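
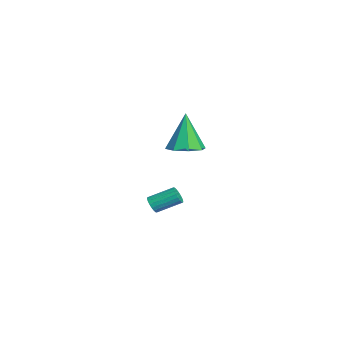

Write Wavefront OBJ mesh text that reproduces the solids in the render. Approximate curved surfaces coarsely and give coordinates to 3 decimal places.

v -2.026 -2.352 -3.608
v -1.818 -2.134 -4.056
v -1.705 -0.81 -3.359
v -1.914 -1.028 -2.912
v -2.054 -2.099 -4.085
v -1.941 -0.775 -3.388
v -2.284 -2.114 -4.019
v -2.172 -0.79 -3.322
v -2.464 -2.176 -3.871
v -2.351 -0.853 -3.175
v -2.557 -2.273 -3.672
v -2.444 -0.95 -2.975
v -2.544 -2.386 -3.46
v -2.432 -1.062 -2.763
v -2.429 -2.492 -3.278
v -2.317 -1.168 -2.581
v -2.235 -2.57 -3.161
v -2.122 -1.246 -2.464
v -1.999 -2.605 -3.132
v -1.886 -1.281 -2.435
v -1.768 -2.59 -3.198
v -1.656 -1.266 -2.501
v -1.589 -2.527 -3.345
v -1.476 -1.204 -2.649
v -1.496 -2.43 -3.545
v -1.383 -1.107 -2.848
v -1.508 -2.318 -3.757
v -1.396 -0.994 -3.06
v -1.623 -2.212 -3.939
v -1.511 -0.888 -3.242
v 1.596 -1.123 2.049
v 2.286 -1.785 2.264
v 1.024 -1.037 4.151
v 2.541 -1.081 2.305
v 2.243 -0.401 2.196
v 1.566 -0.145 2.001
v 0.906 -0.461 1.834
v 0.651 -1.165 1.793
v 0.949 -1.844 1.902
v 1.626 -2.101 2.097
f 2 1 5
f 2 5 3
f 3 5 6
f 3 6 4
f 5 1 7
f 5 7 6
f 6 7 8
f 6 8 4
f 7 1 9
f 7 9 8
f 8 9 10
f 8 10 4
f 9 1 11
f 9 11 10
f 10 11 12
f 10 12 4
f 11 1 13
f 11 13 12
f 12 13 14
f 12 14 4
f 13 1 15
f 13 15 14
f 14 15 16
f 14 16 4
f 15 1 17
f 15 17 16
f 16 17 18
f 16 18 4
f 17 1 19
f 17 19 18
f 18 19 20
f 18 20 4
f 19 1 21
f 19 21 20
f 20 21 22
f 20 22 4
f 21 1 23
f 21 23 22
f 22 23 24
f 22 24 4
f 23 1 25
f 23 25 24
f 24 25 26
f 24 26 4
f 25 1 27
f 25 27 26
f 26 27 28
f 26 28 4
f 27 1 29
f 27 29 28
f 28 29 30
f 28 30 4
f 29 1 2
f 29 2 30
f 30 2 3
f 30 3 4
f 32 31 34
f 32 34 33
f 34 31 35
f 34 35 33
f 35 31 36
f 35 36 33
f 36 31 37
f 36 37 33
f 37 31 38
f 37 38 33
f 38 31 39
f 38 39 33
f 39 31 40
f 39 40 33
f 40 31 32
f 40 32 33



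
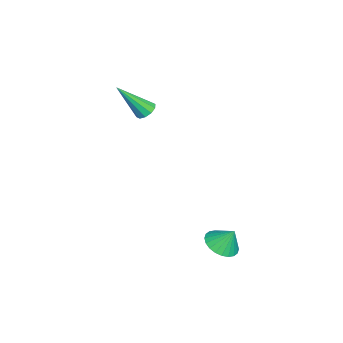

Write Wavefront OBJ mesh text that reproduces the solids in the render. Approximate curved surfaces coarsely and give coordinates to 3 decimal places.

v -2.881 -2.491 0.393
v -2.43 -2.146 0.552
v -2.479 -3.809 2.107
v -2.73 -2.022 0.718
v -3.088 -2.077 0.759
v -3.367 -2.29 0.661
v -3.461 -2.58 0.46
v -3.333 -2.835 0.234
v -3.033 -2.959 0.068
v -2.675 -2.904 0.026
v -2.396 -2.691 0.125
v -2.302 -2.401 0.325
v 3.34 2.112 -3.866
v 4.198 2.244 -4.011
v 3.42 2.688 -2.874
v 4.061 2.521 -4.161
v 3.815 2.736 -4.266
v 3.496 2.855 -4.31
v 3.153 2.862 -4.287
v 2.839 2.754 -4.199
v 2.602 2.549 -4.061
v 2.476 2.277 -3.893
v 2.483 1.98 -3.721
v 2.619 1.703 -3.571
v 2.866 1.488 -3.466
v 3.185 1.368 -3.422
v 3.527 1.362 -3.445
v 3.841 1.47 -3.533
v 4.079 1.675 -3.671
v 4.204 1.947 -3.839
f 2 1 4
f 2 4 3
f 4 1 5
f 4 5 3
f 5 1 6
f 5 6 3
f 6 1 7
f 6 7 3
f 7 1 8
f 7 8 3
f 8 1 9
f 8 9 3
f 9 1 10
f 9 10 3
f 10 1 11
f 10 11 3
f 11 1 12
f 11 12 3
f 12 1 2
f 12 2 3
f 14 13 16
f 14 16 15
f 16 13 17
f 16 17 15
f 17 13 18
f 17 18 15
f 18 13 19
f 18 19 15
f 19 13 20
f 19 20 15
f 20 13 21
f 20 21 15
f 21 13 22
f 21 22 15
f 22 13 23
f 22 23 15
f 23 13 24
f 23 24 15
f 24 13 25
f 24 25 15
f 25 13 26
f 25 26 15
f 26 13 27
f 26 27 15
f 27 13 28
f 27 28 15
f 28 13 29
f 28 29 15
f 29 13 30
f 29 30 15
f 30 13 14
f 30 14 15



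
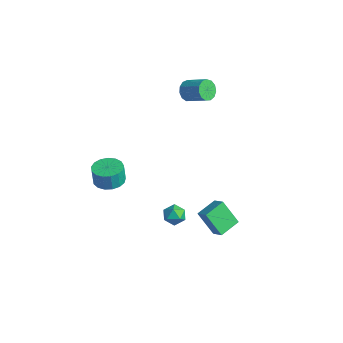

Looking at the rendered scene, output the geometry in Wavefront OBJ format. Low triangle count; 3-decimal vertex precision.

v 1.186 -1.235 -1.174
v 1.424 -0.89 -1.792
v 1.836 -2.21 -1.468
v 2.074 -1.865 -2.086
v 2.302 -1.629 -1.415
v 1.9 -1.026 -1.234
v 1.36 -2.074 -2.026
v 0.958 -1.471 -1.845
v 1.531 -1.408 -2.319
v 2.114 -1.134 -1.941
v 1.146 -1.966 -1.319
v 1.729 -1.692 -0.941
v 0.774 0.693 -3.543
v 1.578 0.7 -3.002
v 0.564 2.066 -3.248
v 1.368 2.073 -2.707
v 1.732 1.147 -4.973
v 2.536 1.154 -4.432
v 1.522 2.52 -4.678
v 2.326 2.527 -4.137
v -3.171 -2.82 -1.503
v -2.218 -2.725 -1.436
v -2.296 -2.784 -0.25
v -3.249 -2.88 -0.317
v -2.373 -2.292 -1.424
v -2.451 -2.352 -0.238
v -2.711 -1.981 -1.431
v -2.789 -2.04 -0.245
v -3.154 -1.862 -1.454
v -3.232 -1.921 -0.268
v -3.601 -1.962 -1.488
v -3.679 -2.021 -0.302
v -3.95 -2.259 -1.526
v -4.027 -2.319 -0.34
v -4.12 -2.685 -1.558
v -4.198 -2.744 -0.372
v -4.073 -3.142 -1.578
v -4.15 -3.201 -0.392
v -3.819 -3.525 -1.581
v -3.897 -3.584 -0.395
v -3.417 -3.746 -1.565
v -3.494 -3.806 -0.379
v -2.958 -3.756 -1.536
v -3.036 -3.815 -0.35
v -2.549 -3.551 -1.499
v -2.626 -3.61 -0.313
v -2.282 -3.179 -1.463
v -2.359 -3.238 -0.277
v -3.756 3.198 3.34
v -3.522 3.539 2.714
v -2.25 4.024 3.455
v -2.484 3.682 4.08
v -3.753 3.823 2.925
v -2.481 4.308 3.666
v -3.985 3.908 3.268
v -2.713 4.393 4.009
v -4.145 3.768 3.634
v -2.872 4.253 4.374
v -4.181 3.447 3.906
v -2.908 3.931 4.647
v -4.082 3.046 3.998
v -2.809 3.531 4.739
v -3.88 2.694 3.881
v -2.607 3.178 4.622
v -3.638 2.502 3.593
v -2.366 2.986 4.333
v -3.434 2.53 3.224
v -2.162 3.015 3.964
v -3.333 2.771 2.891
v -2.06 3.255 3.632
v -3.365 3.147 2.701
v -2.093 3.632 3.442
f 1 12 6
f 1 6 2
f 1 2 8
f 1 8 11
f 1 11 12
f 2 6 10
f 6 12 5
f 12 11 3
f 11 8 7
f 8 2 9
f 4 10 5
f 4 5 3
f 4 3 7
f 4 7 9
f 4 9 10
f 5 10 6
f 3 5 12
f 7 3 11
f 9 7 8
f 10 9 2
f 14 16 13
f 17 14 13
f 13 16 15
f 15 17 13
f 14 20 16
f 18 14 17
f 18 20 14
f 16 20 15
f 19 17 15
f 15 20 19
f 19 18 17
f 20 18 19
f 22 21 25
f 22 25 23
f 23 25 26
f 23 26 24
f 25 21 27
f 25 27 26
f 26 27 28
f 26 28 24
f 27 21 29
f 27 29 28
f 28 29 30
f 28 30 24
f 29 21 31
f 29 31 30
f 30 31 32
f 30 32 24
f 31 21 33
f 31 33 32
f 32 33 34
f 32 34 24
f 33 21 35
f 33 35 34
f 34 35 36
f 34 36 24
f 35 21 37
f 35 37 36
f 36 37 38
f 36 38 24
f 37 21 39
f 37 39 38
f 38 39 40
f 38 40 24
f 39 21 41
f 39 41 40
f 40 41 42
f 40 42 24
f 41 21 43
f 41 43 42
f 42 43 44
f 42 44 24
f 43 21 45
f 43 45 44
f 44 45 46
f 44 46 24
f 45 21 47
f 45 47 46
f 46 47 48
f 46 48 24
f 47 21 22
f 47 22 48
f 48 22 23
f 48 23 24
f 50 49 53
f 50 53 51
f 51 53 54
f 51 54 52
f 53 49 55
f 53 55 54
f 54 55 56
f 54 56 52
f 55 49 57
f 55 57 56
f 56 57 58
f 56 58 52
f 57 49 59
f 57 59 58
f 58 59 60
f 58 60 52
f 59 49 61
f 59 61 60
f 60 61 62
f 60 62 52
f 61 49 63
f 61 63 62
f 62 63 64
f 62 64 52
f 63 49 65
f 63 65 64
f 64 65 66
f 64 66 52
f 65 49 67
f 65 67 66
f 66 67 68
f 66 68 52
f 67 49 69
f 67 69 68
f 68 69 70
f 68 70 52
f 69 49 71
f 69 71 70
f 70 71 72
f 70 72 52
f 71 49 50
f 71 50 72
f 72 50 51
f 72 51 52



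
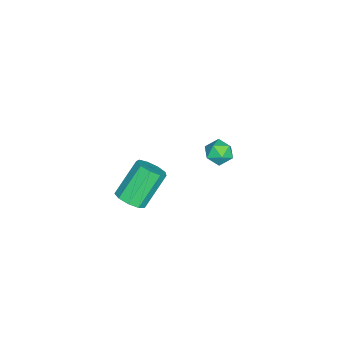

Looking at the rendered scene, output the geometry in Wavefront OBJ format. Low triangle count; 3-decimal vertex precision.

v -3.54 -0.71 -2.353
v -3.099 -1.061 -1.985
v -4.161 -1.599 -2.455
v -3.72 -1.95 -2.087
v -4.091 -1.468 -1.799
v -3.708 -0.919 -1.736
v -3.552 -1.741 -2.704
v -3.169 -1.192 -2.641
v -3.106 -1.698 -2.202
v -3.44 -1.529 -1.642
v -3.82 -1.131 -2.798
v -4.154 -0.962 -2.238
v 1.895 -3.407 -0.443
v 2.346 -2.923 -0.335
v 1.397 -2.33 0.971
v 0.945 -2.813 0.863
v 2.028 -2.778 -0.632
v 1.079 -2.184 0.674
v 1.648 -2.927 -0.84
v 0.699 -2.333 0.466
v 1.383 -3.3 -0.863
v 0.434 -2.707 0.443
v 1.358 -3.724 -0.689
v 0.409 -3.13 0.617
v 1.583 -3.999 -0.4
v 0.634 -3.405 0.906
v 1.955 -3.997 -0.131
v 1.006 -3.403 1.175
v 2.298 -3.719 -0.008
v 1.349 -3.125 1.298
v 2.452 -3.295 -0.089
v 1.503 -2.701 1.217
f 1 12 6
f 1 6 2
f 1 2 8
f 1 8 11
f 1 11 12
f 2 6 10
f 6 12 5
f 12 11 3
f 11 8 7
f 8 2 9
f 4 10 5
f 4 5 3
f 4 3 7
f 4 7 9
f 4 9 10
f 5 10 6
f 3 5 12
f 7 3 11
f 9 7 8
f 10 9 2
f 14 13 17
f 14 17 15
f 15 17 18
f 15 18 16
f 17 13 19
f 17 19 18
f 18 19 20
f 18 20 16
f 19 13 21
f 19 21 20
f 20 21 22
f 20 22 16
f 21 13 23
f 21 23 22
f 22 23 24
f 22 24 16
f 23 13 25
f 23 25 24
f 24 25 26
f 24 26 16
f 25 13 27
f 25 27 26
f 26 27 28
f 26 28 16
f 27 13 29
f 27 29 28
f 28 29 30
f 28 30 16
f 29 13 31
f 29 31 30
f 30 31 32
f 30 32 16
f 31 13 14
f 31 14 32
f 32 14 15
f 32 15 16



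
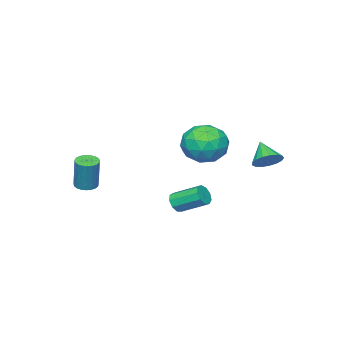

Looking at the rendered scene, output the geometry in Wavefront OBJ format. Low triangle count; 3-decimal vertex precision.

v 3.068 -3.361 -3.613
v 3.421 -3.82 -3.575
v 3.686 -3.477 -1.89
v 3.332 -3.019 -1.927
v 3.574 -3.643 -3.635
v 3.839 -3.301 -1.95
v 3.64 -3.418 -3.691
v 3.904 -3.075 -2.006
v 3.606 -3.183 -3.733
v 3.871 -2.84 -2.048
v 3.48 -2.979 -3.755
v 3.744 -2.636 -2.07
v 3.282 -2.841 -3.752
v 3.546 -2.498 -2.067
v 3.047 -2.793 -3.725
v 3.312 -2.45 -2.04
v 2.816 -2.843 -3.678
v 3.08 -2.5 -1.993
v 2.628 -2.983 -3.621
v 2.893 -2.64 -1.935
v 2.516 -3.188 -3.561
v 2.781 -2.846 -1.876
v 2.5 -3.424 -3.511
v 2.765 -3.081 -1.826
v 2.582 -3.648 -3.478
v 2.846 -3.306 -1.793
v 2.748 -3.823 -3.469
v 3.012 -3.48 -1.783
v 2.969 -3.918 -3.484
v 3.233 -3.576 -1.799
v 3.207 -3.917 -3.522
v 3.472 -3.574 -1.836
v 1.859 1.067 -3.987
v 2.092 0.875 -3.492
v 1.674 2.161 -2.798
v 1.441 2.353 -3.293
v 2.363 1.076 -3.7
v 1.945 2.362 -3.006
v 2.398 1.272 -4.043
v 1.981 2.559 -3.349
v 2.181 1.373 -4.36
v 1.764 2.659 -3.666
v 1.813 1.33 -4.502
v 1.396 2.616 -3.808
v 1.467 1.164 -4.403
v 1.049 2.45 -3.709
v 1.303 0.953 -4.11
v 0.886 2.239 -3.416
v 1.4 0.795 -3.759
v 0.983 2.081 -3.065
v 1.711 0.764 -3.515
v 1.294 2.05 -2.821
v -2.5 0.37 -1.987
v -2.039 0.853 -0.954
v -0.981 -0.913 -2.066
v -0.52 -0.43 -1.033
v -1.564 -1.079 -0.996
v -2.503 -0.286 -0.947
v -0.517 0.226 -2.073
v -1.456 1.019 -2.024
v -0.813 0.764 -1.007
v -1.46 -0.043 -0.341
v -1.56 -0.017 -2.679
v -2.207 -0.824 -2.013
v -2.403 0.724 -1.464
v -0.617 -0.784 -1.556
v -1.231 -1.166 -1.534
v -0.96 -0.882 -0.927
v -2.676 0.055 -1.459
v -2.405 0.339 -0.852
v -2.125 -0.797 -0.877
v -0.615 -0.399 -2.168
v -0.344 -0.115 -1.561
v -2.06 0.822 -2.093
v -1.789 1.106 -1.486
v -0.895 0.737 -2.143
v -1.411 0.956 -0.888
v -0.518 0.201 -0.934
v -0.517 0.587 -1.545
v -1.069 1.054 -1.517
v -1.792 0.482 -0.496
v -0.899 -0.273 -0.542
v -1.513 -0.654 -0.521
v -2.064 -0.188 -0.492
v -1.071 0.429 -0.527
v -2.121 0.213 -2.478
v -1.228 -0.542 -2.524
v -0.956 0.128 -2.528
v -1.507 0.594 -2.499
v -2.502 -0.261 -2.086
v -1.609 -1.016 -2.132
v -1.951 -1.114 -1.503
v -2.503 -0.647 -1.475
v -1.949 -0.489 -2.493
v -2.127 3.201 -2.017
v -1.411 3.062 -1.771
v -2.593 2.379 -1.123
v -1.521 3.348 -1.566
v -1.77 3.6 -1.464
v -2.101 3.76 -1.489
v -2.437 3.793 -1.635
v -2.703 3.689 -1.868
v -2.837 3.474 -2.135
v -2.808 3.196 -2.376
v -2.624 2.919 -2.534
v -2.325 2.707 -2.574
v -1.981 2.608 -2.486
v -1.671 2.644 -2.291
v -1.465 2.808 -2.033
f 2 1 5
f 2 5 3
f 3 5 6
f 3 6 4
f 5 1 7
f 5 7 6
f 6 7 8
f 6 8 4
f 7 1 9
f 7 9 8
f 8 9 10
f 8 10 4
f 9 1 11
f 9 11 10
f 10 11 12
f 10 12 4
f 11 1 13
f 11 13 12
f 12 13 14
f 12 14 4
f 13 1 15
f 13 15 14
f 14 15 16
f 14 16 4
f 15 1 17
f 15 17 16
f 16 17 18
f 16 18 4
f 17 1 19
f 17 19 18
f 18 19 20
f 18 20 4
f 19 1 21
f 19 21 20
f 20 21 22
f 20 22 4
f 21 1 23
f 21 23 22
f 22 23 24
f 22 24 4
f 23 1 25
f 23 25 24
f 24 25 26
f 24 26 4
f 25 1 27
f 25 27 26
f 26 27 28
f 26 28 4
f 27 1 29
f 27 29 28
f 28 29 30
f 28 30 4
f 29 1 31
f 29 31 30
f 30 31 32
f 30 32 4
f 31 1 2
f 31 2 32
f 32 2 3
f 32 3 4
f 34 33 37
f 34 37 35
f 35 37 38
f 35 38 36
f 37 33 39
f 37 39 38
f 38 39 40
f 38 40 36
f 39 33 41
f 39 41 40
f 40 41 42
f 40 42 36
f 41 33 43
f 41 43 42
f 42 43 44
f 42 44 36
f 43 33 45
f 43 45 44
f 44 45 46
f 44 46 36
f 45 33 47
f 45 47 46
f 46 47 48
f 46 48 36
f 47 33 49
f 47 49 48
f 48 49 50
f 48 50 36
f 49 33 51
f 49 51 50
f 50 51 52
f 50 52 36
f 51 33 34
f 51 34 52
f 52 34 35
f 52 35 36
f 53 90 69
f 90 64 93
f 69 93 58
f 90 93 69
f 53 69 65
f 69 58 70
f 65 70 54
f 69 70 65
f 53 65 74
f 65 54 75
f 74 75 60
f 65 75 74
f 53 74 86
f 74 60 89
f 86 89 63
f 74 89 86
f 53 86 90
f 86 63 94
f 90 94 64
f 86 94 90
f 54 70 81
f 70 58 84
f 81 84 62
f 70 84 81
f 58 93 71
f 93 64 92
f 71 92 57
f 93 92 71
f 64 94 91
f 94 63 87
f 91 87 55
f 94 87 91
f 63 89 88
f 89 60 76
f 88 76 59
f 89 76 88
f 60 75 80
f 75 54 77
f 80 77 61
f 75 77 80
f 56 82 68
f 82 62 83
f 68 83 57
f 82 83 68
f 56 68 66
f 68 57 67
f 66 67 55
f 68 67 66
f 56 66 73
f 66 55 72
f 73 72 59
f 66 72 73
f 56 73 78
f 73 59 79
f 78 79 61
f 73 79 78
f 56 78 82
f 78 61 85
f 82 85 62
f 78 85 82
f 57 83 71
f 83 62 84
f 71 84 58
f 83 84 71
f 55 67 91
f 67 57 92
f 91 92 64
f 67 92 91
f 59 72 88
f 72 55 87
f 88 87 63
f 72 87 88
f 61 79 80
f 79 59 76
f 80 76 60
f 79 76 80
f 62 85 81
f 85 61 77
f 81 77 54
f 85 77 81
f 96 95 98
f 96 98 97
f 98 95 99
f 98 99 97
f 99 95 100
f 99 100 97
f 100 95 101
f 100 101 97
f 101 95 102
f 101 102 97
f 102 95 103
f 102 103 97
f 103 95 104
f 103 104 97
f 104 95 105
f 104 105 97
f 105 95 106
f 105 106 97
f 106 95 107
f 106 107 97
f 107 95 108
f 107 108 97
f 108 95 109
f 108 109 97
f 109 95 96
f 109 96 97



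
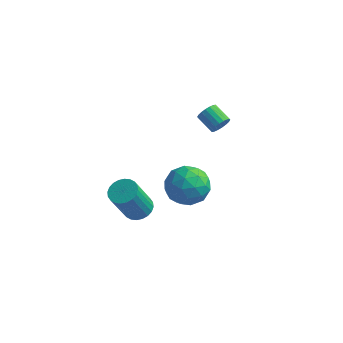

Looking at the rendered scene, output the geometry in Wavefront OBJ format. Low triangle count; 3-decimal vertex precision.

v -0.792 -0.217 -0.039
v -0.34 -0.74 -1.057
v -2.18 -1.64 0.077
v -1.728 -2.163 -0.941
v -1.076 -2.182 0.102
v -0.218 -1.303 0.03
v -2.302 -1.077 -1.01
v -1.444 -0.198 -1.082
v -1.274 -1.272 -1.657
v -0.516 -1.955 -0.969
v -2.004 -0.425 -0.011
v -1.246 -1.108 0.677
v -0.444 -0.354 -0.558
v -2.076 -2.026 -0.422
v -1.692 -2.037 0.191
v -1.427 -2.345 -0.407
v -0.373 -0.684 0.081
v -0.107 -0.992 -0.517
v -0.539 -1.839 0.164
v -2.413 -1.388 -0.463
v -2.147 -1.696 -1.061
v -1.093 -0.035 -0.573
v -0.828 -0.343 -1.171
v -1.981 -0.541 -1.144
v -0.727 -0.974 -1.509
v -1.543 -1.81 -1.441
v -1.88 -1.172 -1.482
v -1.376 -0.655 -1.524
v -0.282 -1.375 -1.105
v -1.098 -2.212 -1.037
v -0.714 -2.223 -0.424
v -0.21 -1.706 -0.466
v -0.831 -1.688 -1.458
v -1.422 -0.168 0.057
v -2.238 -1.005 0.125
v -2.31 -0.674 -0.514
v -1.806 -0.157 -0.556
v -0.977 -0.57 0.461
v -1.793 -1.406 0.529
v -1.144 -1.725 0.544
v -0.64 -1.208 0.502
v -1.689 -0.692 0.478
v -2.777 -3.446 -1.017
v -2.077 -3.788 -1.063
v -2.404 -4.716 0.871
v -3.103 -4.374 0.917
v -2.006 -3.526 -0.925
v -2.333 -4.454 1.009
v -2.052 -3.252 -0.802
v -2.379 -4.18 1.132
v -2.209 -3.007 -0.711
v -2.536 -3.935 1.223
v -2.452 -2.83 -0.667
v -2.779 -3.757 1.268
v -2.744 -2.746 -0.676
v -3.071 -3.673 1.259
v -3.042 -2.768 -0.737
v -3.368 -3.696 1.198
v -3.299 -2.894 -0.84
v -3.625 -3.822 1.094
v -3.476 -3.104 -0.971
v -3.803 -4.032 0.963
v -3.547 -3.366 -1.109
v -3.874 -4.294 0.825
v -3.501 -3.64 -1.232
v -3.828 -4.568 0.702
v -3.344 -3.885 -1.323
v -3.671 -4.813 0.611
v -3.101 -4.063 -1.368
v -3.428 -4.99 0.567
v -2.809 -4.147 -1.359
v -3.136 -5.074 0.576
v -2.512 -4.124 -1.298
v -2.838 -5.052 0.637
v -2.255 -3.998 -1.194
v -2.581 -4.926 0.74
v -1.112 2.191 1.628
v -0.793 2.535 2.003
v -1.75 2.893 2.486
v -2.068 2.549 2.112
v -0.837 2.697 1.795
v -1.794 3.056 2.279
v -0.936 2.76 1.555
v -1.892 3.118 2.039
v -1.069 2.709 1.329
v -2.025 3.068 1.813
v -1.21 2.556 1.162
v -2.167 2.915 1.646
v -1.333 2.331 1.088
v -2.289 2.689 1.572
v -1.411 2.077 1.121
v -2.367 2.436 1.604
v -1.43 1.847 1.254
v -2.387 2.205 1.737
v -1.386 1.684 1.461
v -2.343 2.043 1.945
v -1.288 1.622 1.701
v -2.244 1.98 2.185
v -1.155 1.672 1.927
v -2.111 2.031 2.411
v -1.013 1.825 2.094
v -1.97 2.184 2.578
v -0.891 2.051 2.168
v -1.847 2.409 2.652
v -0.813 2.304 2.136
v -1.769 2.663 2.619
f 1 38 17
f 38 12 41
f 17 41 6
f 38 41 17
f 1 17 13
f 17 6 18
f 13 18 2
f 17 18 13
f 1 13 22
f 13 2 23
f 22 23 8
f 13 23 22
f 1 22 34
f 22 8 37
f 34 37 11
f 22 37 34
f 1 34 38
f 34 11 42
f 38 42 12
f 34 42 38
f 2 18 29
f 18 6 32
f 29 32 10
f 18 32 29
f 6 41 19
f 41 12 40
f 19 40 5
f 41 40 19
f 12 42 39
f 42 11 35
f 39 35 3
f 42 35 39
f 11 37 36
f 37 8 24
f 36 24 7
f 37 24 36
f 8 23 28
f 23 2 25
f 28 25 9
f 23 25 28
f 4 30 16
f 30 10 31
f 16 31 5
f 30 31 16
f 4 16 14
f 16 5 15
f 14 15 3
f 16 15 14
f 4 14 21
f 14 3 20
f 21 20 7
f 14 20 21
f 4 21 26
f 21 7 27
f 26 27 9
f 21 27 26
f 4 26 30
f 26 9 33
f 30 33 10
f 26 33 30
f 5 31 19
f 31 10 32
f 19 32 6
f 31 32 19
f 3 15 39
f 15 5 40
f 39 40 12
f 15 40 39
f 7 20 36
f 20 3 35
f 36 35 11
f 20 35 36
f 9 27 28
f 27 7 24
f 28 24 8
f 27 24 28
f 10 33 29
f 33 9 25
f 29 25 2
f 33 25 29
f 44 43 47
f 44 47 45
f 45 47 48
f 45 48 46
f 47 43 49
f 47 49 48
f 48 49 50
f 48 50 46
f 49 43 51
f 49 51 50
f 50 51 52
f 50 52 46
f 51 43 53
f 51 53 52
f 52 53 54
f 52 54 46
f 53 43 55
f 53 55 54
f 54 55 56
f 54 56 46
f 55 43 57
f 55 57 56
f 56 57 58
f 56 58 46
f 57 43 59
f 57 59 58
f 58 59 60
f 58 60 46
f 59 43 61
f 59 61 60
f 60 61 62
f 60 62 46
f 61 43 63
f 61 63 62
f 62 63 64
f 62 64 46
f 63 43 65
f 63 65 64
f 64 65 66
f 64 66 46
f 65 43 67
f 65 67 66
f 66 67 68
f 66 68 46
f 67 43 69
f 67 69 68
f 68 69 70
f 68 70 46
f 69 43 71
f 69 71 70
f 70 71 72
f 70 72 46
f 71 43 73
f 71 73 72
f 72 73 74
f 72 74 46
f 73 43 75
f 73 75 74
f 74 75 76
f 74 76 46
f 75 43 44
f 75 44 76
f 76 44 45
f 76 45 46
f 78 77 81
f 78 81 79
f 79 81 82
f 79 82 80
f 81 77 83
f 81 83 82
f 82 83 84
f 82 84 80
f 83 77 85
f 83 85 84
f 84 85 86
f 84 86 80
f 85 77 87
f 85 87 86
f 86 87 88
f 86 88 80
f 87 77 89
f 87 89 88
f 88 89 90
f 88 90 80
f 89 77 91
f 89 91 90
f 90 91 92
f 90 92 80
f 91 77 93
f 91 93 92
f 92 93 94
f 92 94 80
f 93 77 95
f 93 95 94
f 94 95 96
f 94 96 80
f 95 77 97
f 95 97 96
f 96 97 98
f 96 98 80
f 97 77 99
f 97 99 98
f 98 99 100
f 98 100 80
f 99 77 101
f 99 101 100
f 100 101 102
f 100 102 80
f 101 77 103
f 101 103 102
f 102 103 104
f 102 104 80
f 103 77 105
f 103 105 104
f 104 105 106
f 104 106 80
f 105 77 78
f 105 78 106
f 106 78 79
f 106 79 80



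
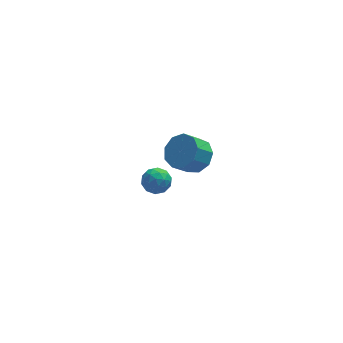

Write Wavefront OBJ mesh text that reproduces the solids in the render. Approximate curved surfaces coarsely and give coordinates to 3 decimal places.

v 0.593 2.786 -2.207
v 1.16 3.165 -1.878
v 1.2 1.735 -2.042
v 1.767 2.114 -1.713
v 1.098 2.055 -1.364
v 0.723 2.705 -1.466
v 1.637 2.195 -2.454
v 1.262 2.845 -2.556
v 1.805 2.8 -2.031
v 1.472 2.713 -1.357
v 0.888 2.187 -2.563
v 0.555 2.1 -1.889
v 0.823 3.068 -2.057
v 1.537 1.832 -1.863
v 1.143 1.797 -1.658
v 1.476 2.02 -1.464
v 0.566 2.797 -1.815
v 0.899 3.02 -1.621
v 0.863 2.367 -1.319
v 1.461 1.88 -2.299
v 1.794 2.103 -2.105
v 0.884 2.88 -2.456
v 1.217 3.103 -2.262
v 1.497 2.533 -2.601
v 1.536 3.076 -1.953
v 1.892 2.458 -1.856
v 1.816 2.506 -2.292
v 1.596 2.888 -2.352
v 1.34 3.025 -1.557
v 1.696 2.407 -1.46
v 1.303 2.372 -1.255
v 1.083 2.754 -1.315
v 1.719 2.81 -1.647
v 0.664 2.493 -2.46
v 1.02 1.875 -2.363
v 1.277 2.146 -2.605
v 1.057 2.528 -2.665
v 0.468 2.442 -2.064
v 0.824 1.824 -1.967
v 0.764 2.012 -1.568
v 0.544 2.394 -1.628
v 0.641 2.09 -2.273
v 2.376 -0.961 3.376
v 2.986 -0.74 4.001
v 2.253 -1.059 4.828
v 1.644 -1.279 4.204
v 2.63 -0.254 3.873
v 1.897 -0.573 4.7
v 2.156 -0.099 3.513
v 1.423 -0.418 4.34
v 1.784 -0.347 3.089
v 1.052 -0.665 3.916
v 1.69 -0.882 2.799
v 0.958 -1.2 3.626
v 1.917 -1.454 2.78
v 1.185 -1.772 3.607
v 2.359 -1.795 3.039
v 1.626 -2.114 3.867
v 2.809 -1.746 3.457
v 2.076 -2.065 4.284
v 3.056 -1.329 3.837
v 2.324 -1.648 4.664
f 1 38 17
f 38 12 41
f 17 41 6
f 38 41 17
f 1 17 13
f 17 6 18
f 13 18 2
f 17 18 13
f 1 13 22
f 13 2 23
f 22 23 8
f 13 23 22
f 1 22 34
f 22 8 37
f 34 37 11
f 22 37 34
f 1 34 38
f 34 11 42
f 38 42 12
f 34 42 38
f 2 18 29
f 18 6 32
f 29 32 10
f 18 32 29
f 6 41 19
f 41 12 40
f 19 40 5
f 41 40 19
f 12 42 39
f 42 11 35
f 39 35 3
f 42 35 39
f 11 37 36
f 37 8 24
f 36 24 7
f 37 24 36
f 8 23 28
f 23 2 25
f 28 25 9
f 23 25 28
f 4 30 16
f 30 10 31
f 16 31 5
f 30 31 16
f 4 16 14
f 16 5 15
f 14 15 3
f 16 15 14
f 4 14 21
f 14 3 20
f 21 20 7
f 14 20 21
f 4 21 26
f 21 7 27
f 26 27 9
f 21 27 26
f 4 26 30
f 26 9 33
f 30 33 10
f 26 33 30
f 5 31 19
f 31 10 32
f 19 32 6
f 31 32 19
f 3 15 39
f 15 5 40
f 39 40 12
f 15 40 39
f 7 20 36
f 20 3 35
f 36 35 11
f 20 35 36
f 9 27 28
f 27 7 24
f 28 24 8
f 27 24 28
f 10 33 29
f 33 9 25
f 29 25 2
f 33 25 29
f 44 43 47
f 44 47 45
f 45 47 48
f 45 48 46
f 47 43 49
f 47 49 48
f 48 49 50
f 48 50 46
f 49 43 51
f 49 51 50
f 50 51 52
f 50 52 46
f 51 43 53
f 51 53 52
f 52 53 54
f 52 54 46
f 53 43 55
f 53 55 54
f 54 55 56
f 54 56 46
f 55 43 57
f 55 57 56
f 56 57 58
f 56 58 46
f 57 43 59
f 57 59 58
f 58 59 60
f 58 60 46
f 59 43 61
f 59 61 60
f 60 61 62
f 60 62 46
f 61 43 44
f 61 44 62
f 62 44 45
f 62 45 46



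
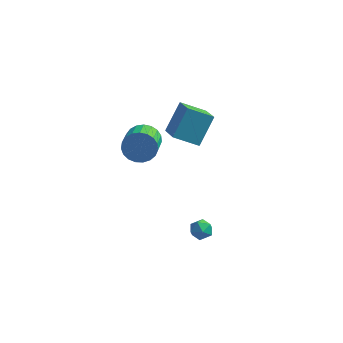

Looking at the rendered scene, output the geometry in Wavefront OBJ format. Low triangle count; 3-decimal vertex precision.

v -2.198 0.026 2.316
v -1.729 1.226 3.832
v -0.84 0.383 1.613
v -0.372 1.584 3.129
v -1.368 -1.404 3.191
v -0.9 -0.203 4.707
v -0.011 -1.046 2.488
v 0.458 0.154 4.004
v -2.668 -2.389 3.542
v -2.37 -1.964 4.35
v -2.114 -3.507 5.066
v -2.412 -3.931 4.258
v -2.763 -1.999 4.414
v -2.506 -3.542 5.13
v -3.139 -2.102 4.328
v -2.882 -3.645 5.044
v -3.434 -2.254 4.106
v -3.177 -3.797 4.822
v -3.596 -2.43 3.786
v -3.339 -3.972 4.502
v -3.598 -2.598 3.424
v -3.341 -4.141 4.14
v -3.439 -2.73 3.083
v -3.182 -4.273 3.799
v -3.147 -2.803 2.82
v -2.89 -4.346 3.537
v -2.772 -2.805 2.683
v -2.516 -4.347 3.399
v -2.38 -2.734 2.694
v -2.123 -4.277 3.41
v -2.037 -2.604 2.852
v -1.78 -4.147 3.568
v -1.803 -2.437 3.129
v -1.546 -3.979 3.845
v -1.719 -2.261 3.477
v -1.462 -3.803 4.193
v -1.799 -2.107 3.837
v -1.542 -3.65 4.553
v -2.03 -2.002 4.145
v -1.773 -3.545 4.862
v 0.493 -2.099 -2.796
v 1.032 -2.548 -2.659
v 0.108 -2.812 -3.621
v 0.647 -3.261 -3.484
v 0.123 -3.174 -3.005
v 0.361 -2.734 -2.495
v 0.779 -2.626 -3.785
v 1.017 -2.186 -3.275
v 1.208 -2.875 -3.27
v 0.803 -3.213 -2.788
v 0.337 -2.147 -3.492
v -0.068 -2.485 -3.01
f 2 4 1
f 5 2 1
f 1 4 3
f 3 5 1
f 2 8 4
f 6 2 5
f 6 8 2
f 4 8 3
f 7 5 3
f 3 8 7
f 7 6 5
f 8 6 7
f 10 9 13
f 10 13 11
f 11 13 14
f 11 14 12
f 13 9 15
f 13 15 14
f 14 15 16
f 14 16 12
f 15 9 17
f 15 17 16
f 16 17 18
f 16 18 12
f 17 9 19
f 17 19 18
f 18 19 20
f 18 20 12
f 19 9 21
f 19 21 20
f 20 21 22
f 20 22 12
f 21 9 23
f 21 23 22
f 22 23 24
f 22 24 12
f 23 9 25
f 23 25 24
f 24 25 26
f 24 26 12
f 25 9 27
f 25 27 26
f 26 27 28
f 26 28 12
f 27 9 29
f 27 29 28
f 28 29 30
f 28 30 12
f 29 9 31
f 29 31 30
f 30 31 32
f 30 32 12
f 31 9 33
f 31 33 32
f 32 33 34
f 32 34 12
f 33 9 35
f 33 35 34
f 34 35 36
f 34 36 12
f 35 9 37
f 35 37 36
f 36 37 38
f 36 38 12
f 37 9 39
f 37 39 38
f 38 39 40
f 38 40 12
f 39 9 10
f 39 10 40
f 40 10 11
f 40 11 12
f 41 52 46
f 41 46 42
f 41 42 48
f 41 48 51
f 41 51 52
f 42 46 50
f 46 52 45
f 52 51 43
f 51 48 47
f 48 42 49
f 44 50 45
f 44 45 43
f 44 43 47
f 44 47 49
f 44 49 50
f 45 50 46
f 43 45 52
f 47 43 51
f 49 47 48
f 50 49 42



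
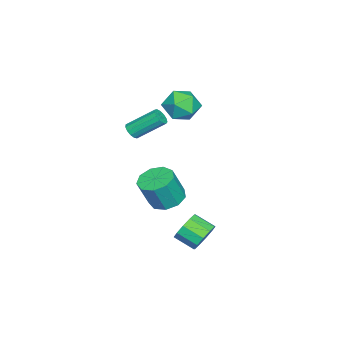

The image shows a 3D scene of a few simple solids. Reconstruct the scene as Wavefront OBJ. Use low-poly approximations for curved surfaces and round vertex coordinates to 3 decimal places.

v 2.585 0.229 -1.883
v 3.519 0.492 -2.125
v 4.069 0.055 -0.478
v 3.135 -0.209 -0.237
v 3.183 1.03 -1.87
v 3.732 0.593 -0.223
v 2.567 1.193 -1.621
v 3.116 0.756 0.026
v 1.96 0.905 -1.495
v 2.509 0.468 0.152
v 1.645 0.3 -1.551
v 2.194 -0.137 0.096
v 1.77 -0.338 -1.762
v 2.32 -0.775 -0.115
v 2.277 -0.711 -2.03
v 2.827 -1.149 -0.383
v 2.928 -0.645 -2.229
v 3.477 -1.082 -0.583
v 3.419 -0.169 -2.267
v 3.968 -0.607 -0.62
v 1.026 -2.261 1.619
v 1.29 -2.5 2.012
v 0.878 -1.077 3.154
v 0.614 -0.839 2.761
v 1.488 -2.328 1.87
v 1.076 -0.906 3.011
v 1.54 -2.135 1.648
v 1.128 -0.713 2.789
v 1.429 -1.982 1.417
v 1.017 -0.56 2.558
v 1.189 -1.918 1.25
v 0.777 -0.495 2.392
v 0.898 -1.963 1.201
v 0.486 -0.54 2.342
v 0.648 -2.102 1.284
v 0.236 -0.679 2.425
v 0.517 -2.292 1.474
v 0.105 -0.869 2.615
v 0.548 -2.472 1.71
v 0.136 -1.05 2.851
v 0.731 -2.586 1.917
v 0.319 -1.163 3.058
v 1.007 -2.596 2.03
v 0.595 -1.173 3.171
v -1.045 0.28 3.561
v -0.494 0.453 2.608
v -1.806 -1.193 2.852
v -1.255 -1.02 1.899
v -0.7 -1.326 2.816
v -0.23 -0.415 3.254
v -2.07 -0.325 2.206
v -1.6 0.586 2.644
v -1.128 0.08 1.77
v -0.281 -0.539 2.147
v -2.019 -0.201 3.313
v -1.172 -0.82 3.69
v 3.12 2.404 -4.023
v 3.388 1.986 -4.785
v 3.269 0.878 -4.219
v 3 1.296 -3.457
v 3.846 2.094 -4.476
v 3.726 0.986 -3.91
v 4.026 2.321 -3.994
v 3.906 1.213 -3.428
v 3.86 2.579 -3.523
v 3.74 1.471 -2.957
v 3.411 2.771 -3.243
v 3.291 1.663 -2.677
v 2.851 2.822 -3.261
v 2.732 1.714 -2.695
v 2.394 2.714 -3.57
v 2.274 1.606 -3.004
v 2.214 2.487 -4.052
v 2.094 1.379 -3.486
v 2.38 2.229 -4.523
v 2.26 1.121 -3.957
v 2.829 2.037 -4.803
v 2.709 0.929 -4.237
f 2 1 5
f 2 5 3
f 3 5 6
f 3 6 4
f 5 1 7
f 5 7 6
f 6 7 8
f 6 8 4
f 7 1 9
f 7 9 8
f 8 9 10
f 8 10 4
f 9 1 11
f 9 11 10
f 10 11 12
f 10 12 4
f 11 1 13
f 11 13 12
f 12 13 14
f 12 14 4
f 13 1 15
f 13 15 14
f 14 15 16
f 14 16 4
f 15 1 17
f 15 17 16
f 16 17 18
f 16 18 4
f 17 1 19
f 17 19 18
f 18 19 20
f 18 20 4
f 19 1 2
f 19 2 20
f 20 2 3
f 20 3 4
f 22 21 25
f 22 25 23
f 23 25 26
f 23 26 24
f 25 21 27
f 25 27 26
f 26 27 28
f 26 28 24
f 27 21 29
f 27 29 28
f 28 29 30
f 28 30 24
f 29 21 31
f 29 31 30
f 30 31 32
f 30 32 24
f 31 21 33
f 31 33 32
f 32 33 34
f 32 34 24
f 33 21 35
f 33 35 34
f 34 35 36
f 34 36 24
f 35 21 37
f 35 37 36
f 36 37 38
f 36 38 24
f 37 21 39
f 37 39 38
f 38 39 40
f 38 40 24
f 39 21 41
f 39 41 40
f 40 41 42
f 40 42 24
f 41 21 43
f 41 43 42
f 42 43 44
f 42 44 24
f 43 21 22
f 43 22 44
f 44 22 23
f 44 23 24
f 45 56 50
f 45 50 46
f 45 46 52
f 45 52 55
f 45 55 56
f 46 50 54
f 50 56 49
f 56 55 47
f 55 52 51
f 52 46 53
f 48 54 49
f 48 49 47
f 48 47 51
f 48 51 53
f 48 53 54
f 49 54 50
f 47 49 56
f 51 47 55
f 53 51 52
f 54 53 46
f 58 57 61
f 58 61 59
f 59 61 62
f 59 62 60
f 61 57 63
f 61 63 62
f 62 63 64
f 62 64 60
f 63 57 65
f 63 65 64
f 64 65 66
f 64 66 60
f 65 57 67
f 65 67 66
f 66 67 68
f 66 68 60
f 67 57 69
f 67 69 68
f 68 69 70
f 68 70 60
f 69 57 71
f 69 71 70
f 70 71 72
f 70 72 60
f 71 57 73
f 71 73 72
f 72 73 74
f 72 74 60
f 73 57 75
f 73 75 74
f 74 75 76
f 74 76 60
f 75 57 77
f 75 77 76
f 76 77 78
f 76 78 60
f 77 57 58
f 77 58 78
f 78 58 59
f 78 59 60



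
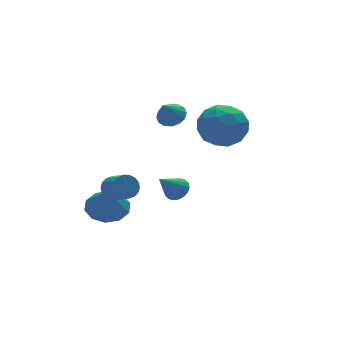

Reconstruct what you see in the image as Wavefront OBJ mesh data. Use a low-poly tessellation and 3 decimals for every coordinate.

v -1.534 -2.261 0.865
v -1.2 -1.939 1.262
v -2.486 -2.539 1.895
v -1.367 -1.752 1.158
v -1.567 -1.666 0.996
v -1.76 -1.697 0.808
v -1.909 -1.841 0.632
v -1.983 -2.067 0.501
v -1.968 -2.332 0.444
v -1.868 -2.583 0.469
v -1.7 -2.77 0.573
v -1.5 -2.856 0.735
v -1.307 -2.824 0.923
v -1.158 -2.681 1.099
v -1.084 -2.454 1.229
v -1.099 -2.19 1.287
v -2.572 2.635 -2.692
v -1.559 2.41 -2.618
v -2.808 2.025 -1.308
v -1.651 2.998 -2.374
v -2.094 3.447 -2.252
v -2.72 3.586 -2.298
v -3.29 3.361 -2.494
v -3.585 2.859 -2.765
v -3.493 2.271 -3.009
v -3.05 1.822 -3.131
v -2.424 1.684 -3.086
v -1.855 1.908 -2.89
v -3.194 0.461 -0.126
v -2.671 0.709 0.145
v -2.522 -0.253 0.737
v -3.046 -0.501 0.466
v -2.878 0.787 0.325
v -2.729 -0.175 0.917
v -3.148 0.801 0.414
v -2.999 -0.162 1.006
v -3.427 0.747 0.397
v -3.278 -0.215 0.989
v -3.66 0.637 0.276
v -3.511 -0.326 0.869
v -3.801 0.492 0.076
v -3.652 -0.471 0.668
v -3.822 0.341 -0.165
v -3.673 -0.622 0.427
v -3.718 0.213 -0.397
v -3.569 -0.749 0.195
v -3.511 0.135 -0.577
v -3.362 -0.827 0.015
v -3.241 0.122 -0.666
v -3.092 -0.841 -0.074
v -2.962 0.175 -0.649
v -2.813 -0.787 -0.057
v -2.729 0.286 -0.529
v -2.58 -0.677 0.064
v -2.588 0.431 -0.328
v -2.439 -0.532 0.264
v -2.567 0.582 -0.087
v -2.418 -0.381 0.505
v 1.076 1.075 2.751
v 2.1 1.133 3.43
v 2.04 -0.013 1.39
v 3.064 0.045 2.069
v 2.099 -0.608 2.465
v 1.504 0.064 3.306
v 2.636 1.056 1.514
v 2.041 1.728 2.355
v 3.064 1.121 2.666
v 2.732 0.092 3.253
v 1.408 1.028 1.567
v 1.076 -0.001 2.154
v 1.504 1.199 3.21
v 2.636 -0.079 1.61
v 2.069 -0.463 1.843
v 2.671 -0.43 2.242
v 1.153 0.571 3.137
v 1.755 0.605 3.536
v 1.754 -0.418 2.969
v 2.385 0.515 1.284
v 2.987 0.549 1.683
v 1.469 1.55 2.578
v 2.071 1.583 2.977
v 2.386 1.538 1.851
v 2.672 1.226 3.16
v 3.239 0.587 2.36
v 2.987 1.181 2.034
v 2.637 1.576 2.528
v 2.477 0.622 3.505
v 3.043 -0.018 2.705
v 2.477 -0.402 2.938
v 2.127 -0.007 3.432
v 3.044 0.615 3.056
v 1.097 1.138 2.115
v 1.663 0.498 1.315
v 2.013 1.127 1.388
v 1.663 1.522 1.882
v 0.901 0.533 2.46
v 1.468 -0.106 1.66
v 1.503 -0.456 2.292
v 1.153 -0.061 2.786
v 1.096 0.505 1.764
v -0.028 1.359 3.171
v 0.336 0.773 3.157
v -0.632 0.961 4.129
v 0.523 0.993 3.367
v 0.563 1.311 3.524
v 0.444 1.642 3.587
v 0.199 1.898 3.539
v -0.107 2.008 3.392
v -0.392 1.945 3.186
v -0.579 1.725 2.976
v -0.619 1.407 2.818
v -0.5 1.076 2.756
v -0.255 0.821 2.804
v 0.051 0.71 2.951
f 2 1 4
f 2 4 3
f 4 1 5
f 4 5 3
f 5 1 6
f 5 6 3
f 6 1 7
f 6 7 3
f 7 1 8
f 7 8 3
f 8 1 9
f 8 9 3
f 9 1 10
f 9 10 3
f 10 1 11
f 10 11 3
f 11 1 12
f 11 12 3
f 12 1 13
f 12 13 3
f 13 1 14
f 13 14 3
f 14 1 15
f 14 15 3
f 15 1 16
f 15 16 3
f 16 1 2
f 16 2 3
f 18 17 20
f 18 20 19
f 20 17 21
f 20 21 19
f 21 17 22
f 21 22 19
f 22 17 23
f 22 23 19
f 23 17 24
f 23 24 19
f 24 17 25
f 24 25 19
f 25 17 26
f 25 26 19
f 26 17 27
f 26 27 19
f 27 17 28
f 27 28 19
f 28 17 18
f 28 18 19
f 30 29 33
f 30 33 31
f 31 33 34
f 31 34 32
f 33 29 35
f 33 35 34
f 34 35 36
f 34 36 32
f 35 29 37
f 35 37 36
f 36 37 38
f 36 38 32
f 37 29 39
f 37 39 38
f 38 39 40
f 38 40 32
f 39 29 41
f 39 41 40
f 40 41 42
f 40 42 32
f 41 29 43
f 41 43 42
f 42 43 44
f 42 44 32
f 43 29 45
f 43 45 44
f 44 45 46
f 44 46 32
f 45 29 47
f 45 47 46
f 46 47 48
f 46 48 32
f 47 29 49
f 47 49 48
f 48 49 50
f 48 50 32
f 49 29 51
f 49 51 50
f 50 51 52
f 50 52 32
f 51 29 53
f 51 53 52
f 52 53 54
f 52 54 32
f 53 29 55
f 53 55 54
f 54 55 56
f 54 56 32
f 55 29 57
f 55 57 56
f 56 57 58
f 56 58 32
f 57 29 30
f 57 30 58
f 58 30 31
f 58 31 32
f 59 96 75
f 96 70 99
f 75 99 64
f 96 99 75
f 59 75 71
f 75 64 76
f 71 76 60
f 75 76 71
f 59 71 80
f 71 60 81
f 80 81 66
f 71 81 80
f 59 80 92
f 80 66 95
f 92 95 69
f 80 95 92
f 59 92 96
f 92 69 100
f 96 100 70
f 92 100 96
f 60 76 87
f 76 64 90
f 87 90 68
f 76 90 87
f 64 99 77
f 99 70 98
f 77 98 63
f 99 98 77
f 70 100 97
f 100 69 93
f 97 93 61
f 100 93 97
f 69 95 94
f 95 66 82
f 94 82 65
f 95 82 94
f 66 81 86
f 81 60 83
f 86 83 67
f 81 83 86
f 62 88 74
f 88 68 89
f 74 89 63
f 88 89 74
f 62 74 72
f 74 63 73
f 72 73 61
f 74 73 72
f 62 72 79
f 72 61 78
f 79 78 65
f 72 78 79
f 62 79 84
f 79 65 85
f 84 85 67
f 79 85 84
f 62 84 88
f 84 67 91
f 88 91 68
f 84 91 88
f 63 89 77
f 89 68 90
f 77 90 64
f 89 90 77
f 61 73 97
f 73 63 98
f 97 98 70
f 73 98 97
f 65 78 94
f 78 61 93
f 94 93 69
f 78 93 94
f 67 85 86
f 85 65 82
f 86 82 66
f 85 82 86
f 68 91 87
f 91 67 83
f 87 83 60
f 91 83 87
f 102 101 104
f 102 104 103
f 104 101 105
f 104 105 103
f 105 101 106
f 105 106 103
f 106 101 107
f 106 107 103
f 107 101 108
f 107 108 103
f 108 101 109
f 108 109 103
f 109 101 110
f 109 110 103
f 110 101 111
f 110 111 103
f 111 101 112
f 111 112 103
f 112 101 113
f 112 113 103
f 113 101 114
f 113 114 103
f 114 101 102
f 114 102 103



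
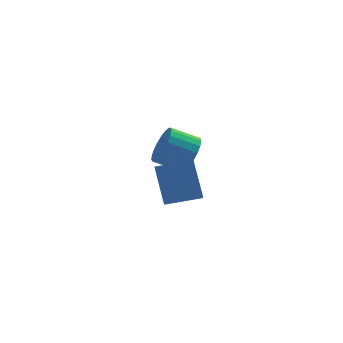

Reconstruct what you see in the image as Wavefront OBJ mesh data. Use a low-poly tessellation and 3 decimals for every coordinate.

v 1.473 -2.435 0.47
v 1.925 -2.228 1.148
v 0.918 -1.798 1.687
v 0.467 -2.005 1.01
v 1.945 -1.937 0.955
v 0.939 -1.508 1.494
v 1.884 -1.733 0.678
v 0.878 -1.303 1.218
v 1.752 -1.649 0.366
v 0.746 -1.22 0.905
v 1.572 -1.702 0.071
v 0.566 -1.273 0.611
v 1.375 -1.881 -0.154
v 0.368 -1.452 0.385
v 1.194 -2.156 -0.272
v 0.188 -1.727 0.268
v 1.062 -2.48 -0.261
v 0.056 -2.05 0.279
v 1.001 -2.795 -0.124
v -0.005 -2.366 0.416
v 1.022 -3.048 0.116
v 0.015 -2.619 0.656
v 1.12 -3.195 0.417
v 0.114 -2.766 0.957
v 1.28 -3.211 0.727
v 0.274 -2.781 1.267
v 1.473 -3.092 0.993
v 0.467 -2.663 1.533
v 1.666 -2.86 1.169
v 0.66 -2.43 1.708
v 1.826 -2.554 1.223
v 0.82 -2.125 1.763
v 1.585 0.823 -4.645
v 1.334 0.169 -4.096
v 1.609 2.001 -3.231
v 1.358 1.347 -2.682
v 3.082 0.473 -4.378
v 2.831 -0.181 -3.829
v 3.106 1.651 -2.964
v 2.855 0.997 -2.415
f 2 1 5
f 2 5 3
f 3 5 6
f 3 6 4
f 5 1 7
f 5 7 6
f 6 7 8
f 6 8 4
f 7 1 9
f 7 9 8
f 8 9 10
f 8 10 4
f 9 1 11
f 9 11 10
f 10 11 12
f 10 12 4
f 11 1 13
f 11 13 12
f 12 13 14
f 12 14 4
f 13 1 15
f 13 15 14
f 14 15 16
f 14 16 4
f 15 1 17
f 15 17 16
f 16 17 18
f 16 18 4
f 17 1 19
f 17 19 18
f 18 19 20
f 18 20 4
f 19 1 21
f 19 21 20
f 20 21 22
f 20 22 4
f 21 1 23
f 21 23 22
f 22 23 24
f 22 24 4
f 23 1 25
f 23 25 24
f 24 25 26
f 24 26 4
f 25 1 27
f 25 27 26
f 26 27 28
f 26 28 4
f 27 1 29
f 27 29 28
f 28 29 30
f 28 30 4
f 29 1 31
f 29 31 30
f 30 31 32
f 30 32 4
f 31 1 2
f 31 2 32
f 32 2 3
f 32 3 4
f 34 36 33
f 37 34 33
f 33 36 35
f 35 37 33
f 34 40 36
f 38 34 37
f 38 40 34
f 36 40 35
f 39 37 35
f 35 40 39
f 39 38 37
f 40 38 39



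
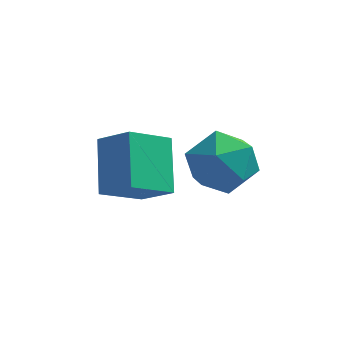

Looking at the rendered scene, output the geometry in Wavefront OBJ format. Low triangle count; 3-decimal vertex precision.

v -0.625 -4.684 2.318
v -1.002 -3.16 3.637
v -1.707 -4.26 1.519
v -2.084 -2.737 2.838
v 0.444 -3.643 1.422
v 0.067 -2.12 2.741
v -0.638 -3.22 0.623
v -1.015 -1.696 1.942
v 0.968 -3.408 2.036
v 1.899 -2.592 1.954
v 1.781 -4.168 3.706
v 2.712 -3.352 3.624
v 1.567 -2.962 3.899
v 1.064 -2.492 2.867
v 2.616 -4.268 2.793
v 2.113 -3.798 1.761
v 2.917 -3.123 2.422
v 2.269 -2.316 3.106
v 1.411 -4.444 2.554
v 0.763 -3.637 3.238
f 2 4 1
f 5 2 1
f 1 4 3
f 3 5 1
f 2 8 4
f 6 2 5
f 6 8 2
f 4 8 3
f 7 5 3
f 3 8 7
f 7 6 5
f 8 6 7
f 9 20 14
f 9 14 10
f 9 10 16
f 9 16 19
f 9 19 20
f 10 14 18
f 14 20 13
f 20 19 11
f 19 16 15
f 16 10 17
f 12 18 13
f 12 13 11
f 12 11 15
f 12 15 17
f 12 17 18
f 13 18 14
f 11 13 20
f 15 11 19
f 17 15 16
f 18 17 10



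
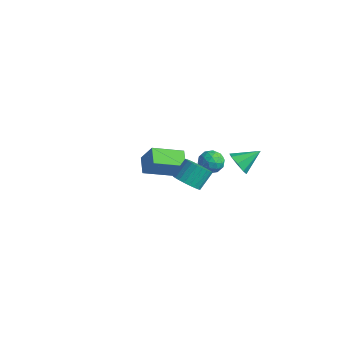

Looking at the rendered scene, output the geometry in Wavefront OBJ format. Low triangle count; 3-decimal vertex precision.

v 2.614 0.555 1.454
v 3.205 0.6 0.994
v 3.066 1.685 2.146
v 2.754 0.898 0.802
v 2.221 0.995 0.992
v 1.918 0.834 1.452
v 2.024 0.509 1.914
v 2.475 0.211 2.106
v 3.008 0.115 1.916
v 3.311 0.276 1.456
v -4.956 0.45 -2.71
v -4.146 0.56 -1.429
v -4.174 2.062 -3.343
v -3.364 2.172 -2.061
v -4.136 -0.132 -3.179
v -3.326 -0.022 -1.897
v -3.354 1.48 -3.811
v -2.544 1.59 -2.53
v 2.95 -3.214 2.253
v 3.708 -3.351 2.428
v 3.669 -2.502 3.261
v 2.91 -2.366 3.087
v 3.734 -3.135 2.21
v 3.695 -2.286 3.043
v 3.641 -2.931 1.998
v 3.602 -2.083 2.831
v 3.443 -2.771 1.825
v 3.404 -1.922 2.658
v 3.17 -2.678 1.717
v 3.13 -1.829 2.55
v 2.863 -2.666 1.691
v 2.824 -1.818 2.524
v 2.569 -2.738 1.751
v 2.53 -1.89 2.584
v 2.333 -2.883 1.887
v 2.294 -2.034 2.72
v 2.191 -3.078 2.079
v 2.152 -2.229 2.912
v 2.165 -3.294 2.297
v 2.126 -2.445 3.13
v 2.258 -3.497 2.509
v 2.219 -2.649 3.342
v 2.456 -3.658 2.682
v 2.417 -2.809 3.515
v 2.73 -3.751 2.79
v 2.69 -2.902 3.623
v 3.036 -3.762 2.816
v 2.997 -2.914 3.649
v 3.33 -3.69 2.756
v 3.291 -2.842 3.589
v 3.566 -3.546 2.62
v 3.527 -2.697 3.453
v -0.854 1.809 -0.378
v -0.168 2.101 -0.559
v -0.492 0.699 -0.801
v 0.194 0.991 -0.982
v -0.007 0.911 -0.245
v -0.23 1.597 0.016
v -0.43 1.203 -1.376
v -0.653 1.889 -1.115
v 0.094 1.727 -1.176
v 0.356 1.546 -0.477
v -1.016 1.254 -0.883
v -0.754 1.073 -0.184
v -0.543 2.053 -0.431
v -0.117 0.747 -0.929
v -0.235 0.7 -0.496
v 0.168 0.872 -0.602
v -0.579 1.756 -0.093
v -0.176 1.928 -0.2
v -0.081 1.228 -0.016
v -0.484 0.872 -1.16
v -0.081 1.044 -1.267
v -0.828 1.928 -0.758
v -0.425 2.1 -0.864
v -0.579 1.572 -1.344
v 0.015 2.005 -0.9
v 0.227 1.352 -1.149
v -0.139 1.477 -1.38
v -0.271 1.88 -1.227
v 0.168 1.898 -0.49
v 0.381 1.246 -0.738
v 0.263 1.198 -0.305
v 0.132 1.602 -0.152
v 0.323 1.678 -0.852
v -1.041 1.554 -0.622
v -0.828 0.902 -0.87
v -0.792 1.198 -1.208
v -0.923 1.602 -1.055
v -0.887 1.448 -0.211
v -0.675 0.795 -0.46
v -0.389 0.92 -0.133
v -0.521 1.323 0.02
v -0.983 1.122 -0.508
f 2 1 4
f 2 4 3
f 4 1 5
f 4 5 3
f 5 1 6
f 5 6 3
f 6 1 7
f 6 7 3
f 7 1 8
f 7 8 3
f 8 1 9
f 8 9 3
f 9 1 10
f 9 10 3
f 10 1 2
f 10 2 3
f 12 14 11
f 15 12 11
f 11 14 13
f 13 15 11
f 12 18 14
f 16 12 15
f 16 18 12
f 14 18 13
f 17 15 13
f 13 18 17
f 17 16 15
f 18 16 17
f 20 19 23
f 20 23 21
f 21 23 24
f 21 24 22
f 23 19 25
f 23 25 24
f 24 25 26
f 24 26 22
f 25 19 27
f 25 27 26
f 26 27 28
f 26 28 22
f 27 19 29
f 27 29 28
f 28 29 30
f 28 30 22
f 29 19 31
f 29 31 30
f 30 31 32
f 30 32 22
f 31 19 33
f 31 33 32
f 32 33 34
f 32 34 22
f 33 19 35
f 33 35 34
f 34 35 36
f 34 36 22
f 35 19 37
f 35 37 36
f 36 37 38
f 36 38 22
f 37 19 39
f 37 39 38
f 38 39 40
f 38 40 22
f 39 19 41
f 39 41 40
f 40 41 42
f 40 42 22
f 41 19 43
f 41 43 42
f 42 43 44
f 42 44 22
f 43 19 45
f 43 45 44
f 44 45 46
f 44 46 22
f 45 19 47
f 45 47 46
f 46 47 48
f 46 48 22
f 47 19 49
f 47 49 48
f 48 49 50
f 48 50 22
f 49 19 51
f 49 51 50
f 50 51 52
f 50 52 22
f 51 19 20
f 51 20 52
f 52 20 21
f 52 21 22
f 53 90 69
f 90 64 93
f 69 93 58
f 90 93 69
f 53 69 65
f 69 58 70
f 65 70 54
f 69 70 65
f 53 65 74
f 65 54 75
f 74 75 60
f 65 75 74
f 53 74 86
f 74 60 89
f 86 89 63
f 74 89 86
f 53 86 90
f 86 63 94
f 90 94 64
f 86 94 90
f 54 70 81
f 70 58 84
f 81 84 62
f 70 84 81
f 58 93 71
f 93 64 92
f 71 92 57
f 93 92 71
f 64 94 91
f 94 63 87
f 91 87 55
f 94 87 91
f 63 89 88
f 89 60 76
f 88 76 59
f 89 76 88
f 60 75 80
f 75 54 77
f 80 77 61
f 75 77 80
f 56 82 68
f 82 62 83
f 68 83 57
f 82 83 68
f 56 68 66
f 68 57 67
f 66 67 55
f 68 67 66
f 56 66 73
f 66 55 72
f 73 72 59
f 66 72 73
f 56 73 78
f 73 59 79
f 78 79 61
f 73 79 78
f 56 78 82
f 78 61 85
f 82 85 62
f 78 85 82
f 57 83 71
f 83 62 84
f 71 84 58
f 83 84 71
f 55 67 91
f 67 57 92
f 91 92 64
f 67 92 91
f 59 72 88
f 72 55 87
f 88 87 63
f 72 87 88
f 61 79 80
f 79 59 76
f 80 76 60
f 79 76 80
f 62 85 81
f 85 61 77
f 81 77 54
f 85 77 81



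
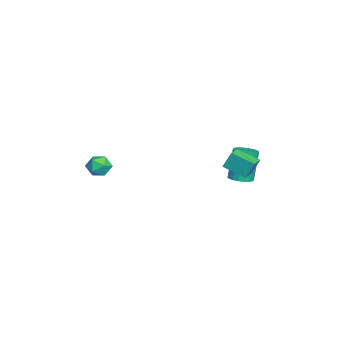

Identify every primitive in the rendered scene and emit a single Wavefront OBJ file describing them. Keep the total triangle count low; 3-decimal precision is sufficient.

v -3.256 3.214 -4.34
v -2.716 2.835 -4.135
v -3.245 3.087 -2.275
v -3.784 3.466 -2.48
v -2.605 3.1 -4.14
v -3.134 3.352 -2.28
v -2.607 3.384 -4.179
v -3.135 3.636 -2.319
v -2.72 3.639 -4.245
v -3.249 3.891 -2.385
v -2.927 3.82 -4.329
v -3.455 4.072 -2.469
v -3.19 3.897 -4.414
v -3.718 4.149 -2.554
v -3.464 3.855 -4.486
v -3.993 4.107 -2.626
v -3.703 3.703 -4.533
v -4.231 3.955 -2.673
v -3.864 3.466 -4.547
v -4.392 3.718 -2.687
v -3.92 3.185 -4.525
v -4.448 3.437 -2.665
v -3.861 2.91 -4.471
v -4.39 3.162 -2.611
v -3.698 2.687 -4.394
v -4.226 2.939 -2.534
v -3.458 2.555 -4.308
v -3.986 2.807 -2.448
v -3.183 2.537 -4.228
v -3.711 2.789 -2.368
v -2.921 2.636 -4.167
v -3.449 2.888 -2.307
v 3.007 -2.891 -0.033
v 3.54 -3.23 0.279
v 2.54 -3.89 -0.319
v 3.073 -4.229 -0.007
v 2.605 -3.873 0.382
v 2.895 -3.255 0.559
v 3.185 -3.865 -0.599
v 3.475 -3.247 -0.422
v 3.65 -3.831 -0.071
v 3.292 -3.837 0.536
v 2.788 -3.283 -0.576
v 2.43 -3.289 0.031
v 1.571 2.672 -0.406
v 1.519 3.094 0.522
v 2.029 3.799 -0.893
v 1.978 4.22 0.035
v 2.422 2.4 -0.235
v 2.371 2.821 0.693
v 2.881 3.526 -0.722
v 2.829 3.948 0.206
f 2 1 5
f 2 5 3
f 3 5 6
f 3 6 4
f 5 1 7
f 5 7 6
f 6 7 8
f 6 8 4
f 7 1 9
f 7 9 8
f 8 9 10
f 8 10 4
f 9 1 11
f 9 11 10
f 10 11 12
f 10 12 4
f 11 1 13
f 11 13 12
f 12 13 14
f 12 14 4
f 13 1 15
f 13 15 14
f 14 15 16
f 14 16 4
f 15 1 17
f 15 17 16
f 16 17 18
f 16 18 4
f 17 1 19
f 17 19 18
f 18 19 20
f 18 20 4
f 19 1 21
f 19 21 20
f 20 21 22
f 20 22 4
f 21 1 23
f 21 23 22
f 22 23 24
f 22 24 4
f 23 1 25
f 23 25 24
f 24 25 26
f 24 26 4
f 25 1 27
f 25 27 26
f 26 27 28
f 26 28 4
f 27 1 29
f 27 29 28
f 28 29 30
f 28 30 4
f 29 1 31
f 29 31 30
f 30 31 32
f 30 32 4
f 31 1 2
f 31 2 32
f 32 2 3
f 32 3 4
f 33 44 38
f 33 38 34
f 33 34 40
f 33 40 43
f 33 43 44
f 34 38 42
f 38 44 37
f 44 43 35
f 43 40 39
f 40 34 41
f 36 42 37
f 36 37 35
f 36 35 39
f 36 39 41
f 36 41 42
f 37 42 38
f 35 37 44
f 39 35 43
f 41 39 40
f 42 41 34
f 46 48 45
f 49 46 45
f 45 48 47
f 47 49 45
f 46 52 48
f 50 46 49
f 50 52 46
f 48 52 47
f 51 49 47
f 47 52 51
f 51 50 49
f 52 50 51



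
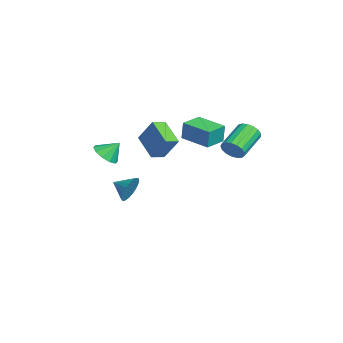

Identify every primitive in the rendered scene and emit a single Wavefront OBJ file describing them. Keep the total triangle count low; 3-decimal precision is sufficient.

v -2.86 -2.534 -1.892
v -2.585 -2.995 -2.724
v -3.48 -3.526 -1.548
v -2.28 -3.096 -2.466
v -2.076 -3.099 -2.108
v -2.007 -3.005 -1.714
v -2.086 -2.83 -1.35
v -2.298 -2.603 -1.08
v -2.608 -2.364 -0.95
v -2.961 -2.155 -0.983
v -3.296 -2.011 -1.174
v -3.556 -1.958 -1.488
v -3.696 -2.004 -1.873
v -3.69 -2.142 -2.261
v -3.542 -2.347 -2.585
v -3.275 -2.585 -2.789
v -2.937 -2.814 -2.839
v 1.243 -4.177 3.08
v 2.105 -4.411 3.254
v 1.277 -3.363 4
v 2.111 -3.99 2.881
v 1.786 -3.64 2.584
v 1.253 -3.496 2.476
v 0.716 -3.612 2.599
v 0.381 -3.943 2.905
v 0.375 -4.365 3.278
v 0.7 -4.714 3.575
v 1.233 -4.859 3.683
v 1.769 -4.743 3.56
v -3.799 1.577 2.386
v -3.709 1.66 3.67
v -2.388 2.982 2.196
v -2.298 3.065 3.48
v -2.762 0.535 2.38
v -2.672 0.618 3.664
v -1.351 1.94 2.19
v -1.261 2.023 3.474
v 0.473 3.204 2.755
v 0.957 3.382 3.367
v -0.51 4.514 4.196
v -0.993 4.336 3.585
v 1.026 3.659 3.112
v -0.44 4.791 3.941
v 0.969 3.831 2.775
v -0.498 4.964 3.604
v 0.798 3.86 2.434
v -0.668 4.993 3.263
v 0.553 3.739 2.166
v -0.914 4.871 2.995
v 0.29 3.495 2.033
v -1.177 4.627 2.862
v 0.068 3.184 2.066
v -1.398 4.316 2.895
v -0.06 2.878 2.257
v -1.527 4.01 3.086
v -0.067 2.646 2.562
v -1.533 3.779 3.391
v 0.051 2.543 2.911
v -1.416 3.675 3.74
v 0.265 2.59 3.225
v -1.202 3.723 4.054
v 0.527 2.779 3.431
v -0.94 3.911 4.26
v 0.777 3.064 3.483
v -0.69 4.197 4.312
v -4.416 -1.152 1.714
v -3.847 -0.33 3.247
v -2.849 -0.492 0.779
v -2.281 0.33 2.312
v -3.919 -1.97 1.968
v -3.351 -1.148 3.501
v -2.353 -1.31 1.033
v -1.784 -0.488 2.566
f 2 1 4
f 2 4 3
f 4 1 5
f 4 5 3
f 5 1 6
f 5 6 3
f 6 1 7
f 6 7 3
f 7 1 8
f 7 8 3
f 8 1 9
f 8 9 3
f 9 1 10
f 9 10 3
f 10 1 11
f 10 11 3
f 11 1 12
f 11 12 3
f 12 1 13
f 12 13 3
f 13 1 14
f 13 14 3
f 14 1 15
f 14 15 3
f 15 1 16
f 15 16 3
f 16 1 17
f 16 17 3
f 17 1 2
f 17 2 3
f 19 18 21
f 19 21 20
f 21 18 22
f 21 22 20
f 22 18 23
f 22 23 20
f 23 18 24
f 23 24 20
f 24 18 25
f 24 25 20
f 25 18 26
f 25 26 20
f 26 18 27
f 26 27 20
f 27 18 28
f 27 28 20
f 28 18 29
f 28 29 20
f 29 18 19
f 29 19 20
f 31 33 30
f 34 31 30
f 30 33 32
f 32 34 30
f 31 37 33
f 35 31 34
f 35 37 31
f 33 37 32
f 36 34 32
f 32 37 36
f 36 35 34
f 37 35 36
f 39 38 42
f 39 42 40
f 40 42 43
f 40 43 41
f 42 38 44
f 42 44 43
f 43 44 45
f 43 45 41
f 44 38 46
f 44 46 45
f 45 46 47
f 45 47 41
f 46 38 48
f 46 48 47
f 47 48 49
f 47 49 41
f 48 38 50
f 48 50 49
f 49 50 51
f 49 51 41
f 50 38 52
f 50 52 51
f 51 52 53
f 51 53 41
f 52 38 54
f 52 54 53
f 53 54 55
f 53 55 41
f 54 38 56
f 54 56 55
f 55 56 57
f 55 57 41
f 56 38 58
f 56 58 57
f 57 58 59
f 57 59 41
f 58 38 60
f 58 60 59
f 59 60 61
f 59 61 41
f 60 38 62
f 60 62 61
f 61 62 63
f 61 63 41
f 62 38 64
f 62 64 63
f 63 64 65
f 63 65 41
f 64 38 39
f 64 39 65
f 65 39 40
f 65 40 41
f 67 69 66
f 70 67 66
f 66 69 68
f 68 70 66
f 67 73 69
f 71 67 70
f 71 73 67
f 69 73 68
f 72 70 68
f 68 73 72
f 72 71 70
f 73 71 72



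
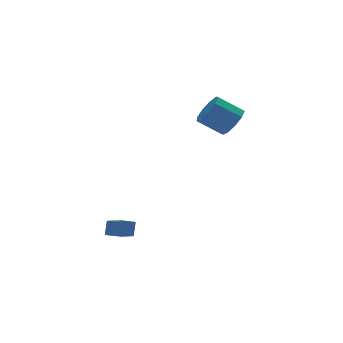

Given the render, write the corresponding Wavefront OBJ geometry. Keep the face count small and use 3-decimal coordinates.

v 2.915 -1.35 3.042
v 3.408 -0.514 3.179
v 2.198 0.046 4.115
v 1.705 -0.79 3.978
v 3.015 -0.463 2.639
v 1.804 0.098 3.575
v 2.574 -0.826 2.287
v 1.364 -0.266 3.223
v 2.294 -1.435 2.289
v 1.083 -0.874 3.225
v 2.304 -2.004 2.643
v 1.093 -1.444 3.579
v 2.6 -2.267 3.184
v 1.39 -1.707 4.12
v 3.044 -2.101 3.658
v 1.833 -1.541 4.594
v 3.427 -1.584 3.844
v 2.217 -1.023 4.78
v 3.571 -0.957 3.655
v 2.361 -0.397 4.591
v -3.54 -2.141 -3.684
v -3.416 -3.607 -3.005
v -4.38 -2.094 -3.429
v -4.257 -3.559 -2.75
v -3.283 -1.761 -2.91
v -3.16 -3.226 -2.231
v -4.124 -1.713 -2.655
v -4 -3.179 -1.976
f 2 1 5
f 2 5 3
f 3 5 6
f 3 6 4
f 5 1 7
f 5 7 6
f 6 7 8
f 6 8 4
f 7 1 9
f 7 9 8
f 8 9 10
f 8 10 4
f 9 1 11
f 9 11 10
f 10 11 12
f 10 12 4
f 11 1 13
f 11 13 12
f 12 13 14
f 12 14 4
f 13 1 15
f 13 15 14
f 14 15 16
f 14 16 4
f 15 1 17
f 15 17 16
f 16 17 18
f 16 18 4
f 17 1 19
f 17 19 18
f 18 19 20
f 18 20 4
f 19 1 2
f 19 2 20
f 20 2 3
f 20 3 4
f 22 24 21
f 25 22 21
f 21 24 23
f 23 25 21
f 22 28 24
f 26 22 25
f 26 28 22
f 24 28 23
f 27 25 23
f 23 28 27
f 27 26 25
f 28 26 27



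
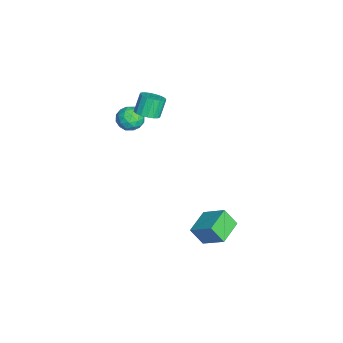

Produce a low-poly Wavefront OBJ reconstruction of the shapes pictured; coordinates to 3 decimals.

v -3.139 -2.729 2.361
v -2.44 -2.469 1.849
v -2.66 -4.111 2.311
v -1.961 -3.851 1.799
v -2.004 -3.6 2.667
v -2.3 -2.747 2.698
v -2.8 -3.833 1.462
v -3.096 -2.98 1.493
v -2.231 -3.151 1.293
v -1.739 -3.007 2.038
v -3.361 -3.573 2.122
v -2.869 -3.429 2.867
v -2.832 -2.478 2.109
v -2.268 -4.102 2.051
v -2.293 -3.955 2.561
v -1.883 -3.802 2.26
v -2.749 -2.641 2.608
v -2.338 -2.488 2.307
v -2.082 -3.153 2.788
v -2.762 -4.092 1.853
v -2.351 -3.939 1.552
v -3.217 -2.778 1.9
v -2.807 -2.625 1.599
v -3.018 -3.427 1.372
v -2.298 -2.726 1.482
v -2.017 -3.538 1.453
v -2.51 -3.528 1.255
v -2.684 -3.026 1.273
v -2.009 -2.641 1.919
v -1.727 -3.453 1.89
v -1.752 -3.306 2.4
v -1.926 -2.804 2.418
v -1.886 -3.042 1.593
v -3.373 -3.127 2.27
v -3.091 -3.939 2.241
v -3.174 -3.776 1.742
v -3.348 -3.274 1.76
v -3.083 -3.042 2.707
v -2.802 -3.854 2.678
v -2.416 -3.554 2.887
v -2.59 -3.052 2.905
v -3.214 -3.538 2.567
v -1.861 -2.277 3.127
v -1.427 -1.617 3.147
v -1.985 -1.283 4.272
v -2.419 -1.943 4.253
v -1.739 -1.514 2.961
v -2.298 -1.18 4.086
v -2.08 -1.586 2.813
v -2.639 -1.252 3.939
v -2.37 -1.816 2.738
v -2.929 -1.482 3.863
v -2.544 -2.152 2.751
v -3.103 -1.818 3.876
v -2.561 -2.516 2.851
v -3.12 -2.182 3.976
v -2.417 -2.826 3.014
v -2.976 -2.492 4.139
v -2.146 -3.01 3.203
v -2.705 -2.676 4.328
v -1.81 -3.026 3.375
v -2.369 -2.692 4.5
v -1.485 -2.87 3.49
v -2.044 -2.536 4.615
v -1.246 -2.579 3.522
v -1.805 -2.245 4.647
v -1.148 -2.218 3.464
v -1.707 -1.884 4.589
v -1.213 -1.871 3.329
v -1.772 -1.537 4.454
v 0.605 1.078 -3.668
v 1.368 2.289 -2.677
v 0.792 1.827 -4.727
v 1.555 3.037 -3.736
v 2.105 0.343 -3.924
v 2.868 1.553 -2.933
v 2.292 1.091 -4.983
v 3.055 2.302 -3.992
f 1 38 17
f 38 12 41
f 17 41 6
f 38 41 17
f 1 17 13
f 17 6 18
f 13 18 2
f 17 18 13
f 1 13 22
f 13 2 23
f 22 23 8
f 13 23 22
f 1 22 34
f 22 8 37
f 34 37 11
f 22 37 34
f 1 34 38
f 34 11 42
f 38 42 12
f 34 42 38
f 2 18 29
f 18 6 32
f 29 32 10
f 18 32 29
f 6 41 19
f 41 12 40
f 19 40 5
f 41 40 19
f 12 42 39
f 42 11 35
f 39 35 3
f 42 35 39
f 11 37 36
f 37 8 24
f 36 24 7
f 37 24 36
f 8 23 28
f 23 2 25
f 28 25 9
f 23 25 28
f 4 30 16
f 30 10 31
f 16 31 5
f 30 31 16
f 4 16 14
f 16 5 15
f 14 15 3
f 16 15 14
f 4 14 21
f 14 3 20
f 21 20 7
f 14 20 21
f 4 21 26
f 21 7 27
f 26 27 9
f 21 27 26
f 4 26 30
f 26 9 33
f 30 33 10
f 26 33 30
f 5 31 19
f 31 10 32
f 19 32 6
f 31 32 19
f 3 15 39
f 15 5 40
f 39 40 12
f 15 40 39
f 7 20 36
f 20 3 35
f 36 35 11
f 20 35 36
f 9 27 28
f 27 7 24
f 28 24 8
f 27 24 28
f 10 33 29
f 33 9 25
f 29 25 2
f 33 25 29
f 44 43 47
f 44 47 45
f 45 47 48
f 45 48 46
f 47 43 49
f 47 49 48
f 48 49 50
f 48 50 46
f 49 43 51
f 49 51 50
f 50 51 52
f 50 52 46
f 51 43 53
f 51 53 52
f 52 53 54
f 52 54 46
f 53 43 55
f 53 55 54
f 54 55 56
f 54 56 46
f 55 43 57
f 55 57 56
f 56 57 58
f 56 58 46
f 57 43 59
f 57 59 58
f 58 59 60
f 58 60 46
f 59 43 61
f 59 61 60
f 60 61 62
f 60 62 46
f 61 43 63
f 61 63 62
f 62 63 64
f 62 64 46
f 63 43 65
f 63 65 64
f 64 65 66
f 64 66 46
f 65 43 67
f 65 67 66
f 66 67 68
f 66 68 46
f 67 43 69
f 67 69 68
f 68 69 70
f 68 70 46
f 69 43 44
f 69 44 70
f 70 44 45
f 70 45 46
f 72 74 71
f 75 72 71
f 71 74 73
f 73 75 71
f 72 78 74
f 76 72 75
f 76 78 72
f 74 78 73
f 77 75 73
f 73 78 77
f 77 76 75
f 78 76 77



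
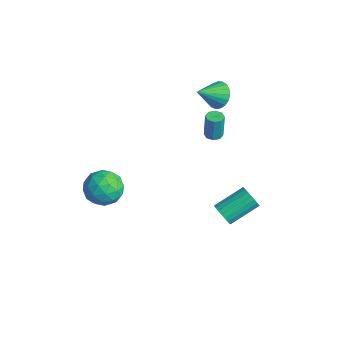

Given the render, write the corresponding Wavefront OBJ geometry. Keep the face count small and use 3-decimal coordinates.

v -1.436 -2.804 -3.052
v -0.83 -1.84 -2.796
v -0.67 -3.68 -1.564
v -0.064 -2.716 -1.308
v -1.224 -2.728 -1.177
v -1.697 -2.187 -2.096
v 0.197 -3.333 -2.264
v -0.276 -2.792 -3.183
v 0.179 -2.167 -2.309
v -0.699 -1.793 -1.637
v -0.801 -3.727 -2.723
v -1.679 -3.353 -2.051
v -1.2 -2.245 -3.055
v -0.3 -3.275 -1.305
v -0.982 -3.282 -1.228
v -0.626 -2.715 -1.078
v -1.71 -2.449 -2.643
v -1.354 -1.883 -2.493
v -1.585 -2.405 -1.541
v -0.146 -3.637 -1.867
v 0.21 -3.071 -1.717
v -0.874 -2.805 -3.282
v -0.518 -2.238 -3.132
v 0.085 -3.115 -2.819
v -0.251 -1.871 -2.618
v 0.199 -2.385 -1.743
v 0.353 -2.748 -2.305
v 0.075 -2.43 -2.845
v -0.767 -1.651 -2.223
v -0.317 -2.166 -1.348
v -0.999 -2.173 -1.271
v -1.277 -1.855 -1.812
v -0.174 -1.843 -1.937
v -1.183 -3.354 -3.012
v -0.733 -3.869 -2.137
v -0.223 -3.665 -2.548
v -0.501 -3.347 -3.089
v -1.699 -3.135 -2.617
v -1.249 -3.649 -1.742
v -1.575 -3.09 -1.515
v -1.853 -2.772 -2.055
v -1.326 -3.677 -2.423
v 3.906 1.758 -2.477
v 4.501 1.581 -2.154
v 4.549 3.265 -1.32
v 3.954 3.442 -1.643
v 4.6 1.7 -2.4
v 4.647 3.384 -1.566
v 4.578 1.83 -2.66
v 4.626 3.514 -1.826
v 4.44 1.947 -2.888
v 4.488 3.631 -2.054
v 4.21 2.031 -3.046
v 4.258 3.715 -2.211
v 3.927 2.068 -3.104
v 3.975 3.752 -2.27
v 3.641 2.051 -3.055
v 3.689 3.736 -2.221
v 3.401 1.984 -2.905
v 3.448 3.668 -2.071
v 3.247 1.878 -2.681
v 3.295 3.562 -1.847
v 3.208 1.751 -2.423
v 3.256 3.435 -1.588
v 3.29 1.625 -2.173
v 3.338 3.309 -1.339
v 3.478 1.522 -1.976
v 3.526 3.206 -1.142
v 3.74 1.46 -1.866
v 3.788 3.144 -1.032
v 4.031 1.449 -1.861
v 4.079 3.134 -1.027
v 4.3 1.492 -1.963
v 4.348 3.176 -1.129
v 0.199 3.272 0.491
v 0.696 3.386 0.479
v 0.718 3.442 2.018
v 0.221 3.328 2.029
v 0.469 3.704 0.471
v 0.491 3.76 2.01
v 0.084 3.769 0.474
v 0.106 3.824 2.013
v -0.233 3.543 0.487
v -0.211 3.598 2.026
v -0.298 3.158 0.502
v -0.276 3.214 2.041
v -0.071 2.84 0.51
v -0.049 2.896 2.049
v 0.314 2.776 0.507
v 0.336 2.831 2.046
v 0.631 3.002 0.494
v 0.653 3.057 2.033
v -1.195 4.306 2.257
v -0.507 4.627 2.702
v -1.145 2.974 3.143
v -0.789 4.749 2.9
v -1.142 4.794 2.987
v -1.503 4.754 2.948
v -1.812 4.637 2.79
v -2.013 4.463 2.539
v -2.073 4.262 2.239
v -1.981 4.068 1.943
v -1.753 3.915 1.701
v -1.429 3.83 1.555
v -1.064 3.827 1.53
v -0.721 3.907 1.631
v -0.461 4.056 1.841
v -0.327 4.248 2.122
v -0.343 4.45 2.427
f 1 38 17
f 38 12 41
f 17 41 6
f 38 41 17
f 1 17 13
f 17 6 18
f 13 18 2
f 17 18 13
f 1 13 22
f 13 2 23
f 22 23 8
f 13 23 22
f 1 22 34
f 22 8 37
f 34 37 11
f 22 37 34
f 1 34 38
f 34 11 42
f 38 42 12
f 34 42 38
f 2 18 29
f 18 6 32
f 29 32 10
f 18 32 29
f 6 41 19
f 41 12 40
f 19 40 5
f 41 40 19
f 12 42 39
f 42 11 35
f 39 35 3
f 42 35 39
f 11 37 36
f 37 8 24
f 36 24 7
f 37 24 36
f 8 23 28
f 23 2 25
f 28 25 9
f 23 25 28
f 4 30 16
f 30 10 31
f 16 31 5
f 30 31 16
f 4 16 14
f 16 5 15
f 14 15 3
f 16 15 14
f 4 14 21
f 14 3 20
f 21 20 7
f 14 20 21
f 4 21 26
f 21 7 27
f 26 27 9
f 21 27 26
f 4 26 30
f 26 9 33
f 30 33 10
f 26 33 30
f 5 31 19
f 31 10 32
f 19 32 6
f 31 32 19
f 3 15 39
f 15 5 40
f 39 40 12
f 15 40 39
f 7 20 36
f 20 3 35
f 36 35 11
f 20 35 36
f 9 27 28
f 27 7 24
f 28 24 8
f 27 24 28
f 10 33 29
f 33 9 25
f 29 25 2
f 33 25 29
f 44 43 47
f 44 47 45
f 45 47 48
f 45 48 46
f 47 43 49
f 47 49 48
f 48 49 50
f 48 50 46
f 49 43 51
f 49 51 50
f 50 51 52
f 50 52 46
f 51 43 53
f 51 53 52
f 52 53 54
f 52 54 46
f 53 43 55
f 53 55 54
f 54 55 56
f 54 56 46
f 55 43 57
f 55 57 56
f 56 57 58
f 56 58 46
f 57 43 59
f 57 59 58
f 58 59 60
f 58 60 46
f 59 43 61
f 59 61 60
f 60 61 62
f 60 62 46
f 61 43 63
f 61 63 62
f 62 63 64
f 62 64 46
f 63 43 65
f 63 65 64
f 64 65 66
f 64 66 46
f 65 43 67
f 65 67 66
f 66 67 68
f 66 68 46
f 67 43 69
f 67 69 68
f 68 69 70
f 68 70 46
f 69 43 71
f 69 71 70
f 70 71 72
f 70 72 46
f 71 43 73
f 71 73 72
f 72 73 74
f 72 74 46
f 73 43 44
f 73 44 74
f 74 44 45
f 74 45 46
f 76 75 79
f 76 79 77
f 77 79 80
f 77 80 78
f 79 75 81
f 79 81 80
f 80 81 82
f 80 82 78
f 81 75 83
f 81 83 82
f 82 83 84
f 82 84 78
f 83 75 85
f 83 85 84
f 84 85 86
f 84 86 78
f 85 75 87
f 85 87 86
f 86 87 88
f 86 88 78
f 87 75 89
f 87 89 88
f 88 89 90
f 88 90 78
f 89 75 91
f 89 91 90
f 90 91 92
f 90 92 78
f 91 75 76
f 91 76 92
f 92 76 77
f 92 77 78
f 94 93 96
f 94 96 95
f 96 93 97
f 96 97 95
f 97 93 98
f 97 98 95
f 98 93 99
f 98 99 95
f 99 93 100
f 99 100 95
f 100 93 101
f 100 101 95
f 101 93 102
f 101 102 95
f 102 93 103
f 102 103 95
f 103 93 104
f 103 104 95
f 104 93 105
f 104 105 95
f 105 93 106
f 105 106 95
f 106 93 107
f 106 107 95
f 107 93 108
f 107 108 95
f 108 93 109
f 108 109 95
f 109 93 94
f 109 94 95



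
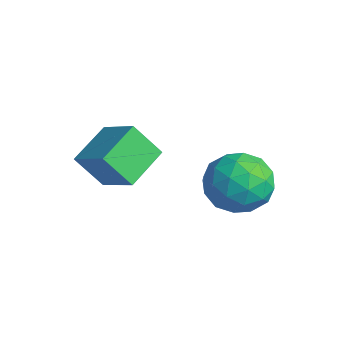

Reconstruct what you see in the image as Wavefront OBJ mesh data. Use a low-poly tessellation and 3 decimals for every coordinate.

v 0.045 0.889 2.092
v 0.745 1.344 1.625
v 0.995 -0.304 2.355
v 1.695 0.151 1.888
v 1.393 0.48 2.734
v 0.805 1.217 2.571
v 0.935 -0.177 1.409
v 0.347 0.56 1.246
v 1.295 0.685 1.202
v 1.578 1.091 2.021
v 0.162 -0.051 1.959
v 0.445 0.355 2.778
v 0.311 1.221 1.835
v 1.429 -0.181 2.145
v 1.251 0.012 2.642
v 1.663 0.279 2.367
v 0.347 1.147 2.392
v 0.758 1.414 2.117
v 1.14 0.906 2.769
v 0.982 -0.374 1.863
v 1.393 -0.107 1.588
v 0.077 0.761 1.613
v 0.489 1.028 1.338
v 0.6 0.134 1.211
v 1.046 1.101 1.312
v 1.605 0.4 1.467
v 1.157 0.207 1.185
v 0.812 0.64 1.09
v 1.212 1.34 1.793
v 1.771 0.638 1.948
v 1.594 0.832 2.445
v 1.248 1.265 2.35
v 1.536 0.952 1.545
v -0.031 0.402 2.032
v 0.528 -0.3 2.187
v 0.492 -0.225 1.63
v 0.146 0.208 1.535
v 0.135 0.64 2.513
v 0.694 -0.061 2.668
v 0.928 0.4 2.89
v 0.583 0.833 2.795
v 0.204 0.088 2.435
v -1.163 -2.132 1.599
v -1.611 -2.683 2.504
v -1.651 -1.011 2.04
v -2.099 -1.562 2.945
v -0.061 -1.918 2.275
v -0.509 -2.469 3.18
v -0.549 -0.797 2.716
v -0.997 -1.348 3.621
f 1 38 17
f 38 12 41
f 17 41 6
f 38 41 17
f 1 17 13
f 17 6 18
f 13 18 2
f 17 18 13
f 1 13 22
f 13 2 23
f 22 23 8
f 13 23 22
f 1 22 34
f 22 8 37
f 34 37 11
f 22 37 34
f 1 34 38
f 34 11 42
f 38 42 12
f 34 42 38
f 2 18 29
f 18 6 32
f 29 32 10
f 18 32 29
f 6 41 19
f 41 12 40
f 19 40 5
f 41 40 19
f 12 42 39
f 42 11 35
f 39 35 3
f 42 35 39
f 11 37 36
f 37 8 24
f 36 24 7
f 37 24 36
f 8 23 28
f 23 2 25
f 28 25 9
f 23 25 28
f 4 30 16
f 30 10 31
f 16 31 5
f 30 31 16
f 4 16 14
f 16 5 15
f 14 15 3
f 16 15 14
f 4 14 21
f 14 3 20
f 21 20 7
f 14 20 21
f 4 21 26
f 21 7 27
f 26 27 9
f 21 27 26
f 4 26 30
f 26 9 33
f 30 33 10
f 26 33 30
f 5 31 19
f 31 10 32
f 19 32 6
f 31 32 19
f 3 15 39
f 15 5 40
f 39 40 12
f 15 40 39
f 7 20 36
f 20 3 35
f 36 35 11
f 20 35 36
f 9 27 28
f 27 7 24
f 28 24 8
f 27 24 28
f 10 33 29
f 33 9 25
f 29 25 2
f 33 25 29
f 44 46 43
f 47 44 43
f 43 46 45
f 45 47 43
f 44 50 46
f 48 44 47
f 48 50 44
f 46 50 45
f 49 47 45
f 45 50 49
f 49 48 47
f 50 48 49

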